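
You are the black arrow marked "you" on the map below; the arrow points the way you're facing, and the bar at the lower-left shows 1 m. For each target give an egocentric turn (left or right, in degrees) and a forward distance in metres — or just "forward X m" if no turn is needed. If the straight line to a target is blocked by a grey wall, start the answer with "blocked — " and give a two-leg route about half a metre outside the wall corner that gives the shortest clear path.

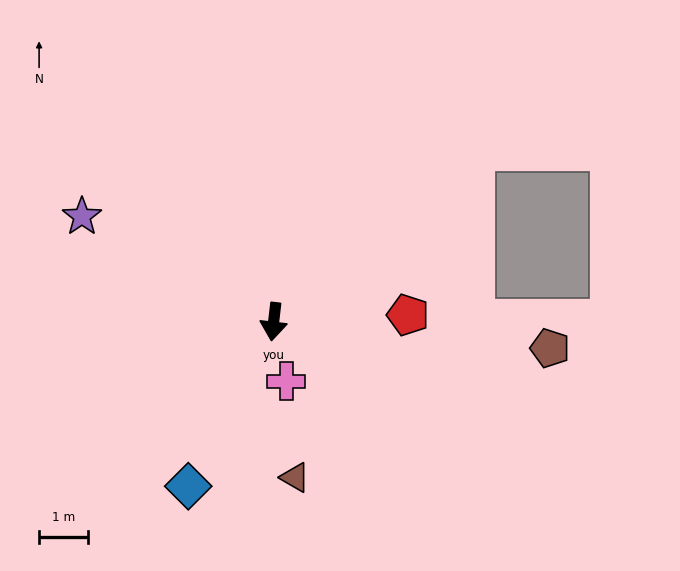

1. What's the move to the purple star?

turn right 112°, forward 4.4 m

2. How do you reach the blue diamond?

turn right 21°, forward 3.8 m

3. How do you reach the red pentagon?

turn left 100°, forward 2.7 m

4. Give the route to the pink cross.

turn left 19°, forward 1.2 m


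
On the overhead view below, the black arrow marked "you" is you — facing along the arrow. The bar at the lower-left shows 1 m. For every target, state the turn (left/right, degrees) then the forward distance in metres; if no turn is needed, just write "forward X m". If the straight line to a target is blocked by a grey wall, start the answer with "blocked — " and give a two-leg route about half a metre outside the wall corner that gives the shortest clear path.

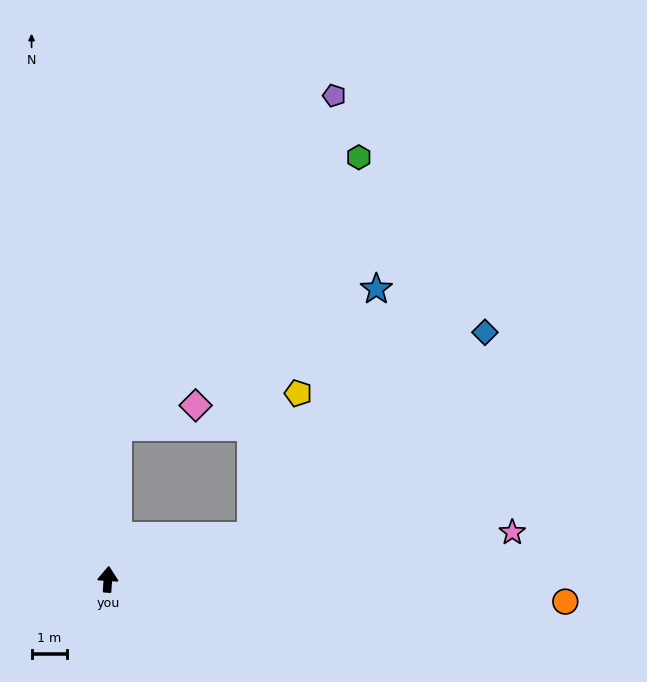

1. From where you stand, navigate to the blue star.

blocked — turn right 70°, forward 4.2 m, then turn left 47°, forward 7.8 m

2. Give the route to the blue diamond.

blocked — turn right 70°, forward 4.2 m, then turn left 25°, forward 8.7 m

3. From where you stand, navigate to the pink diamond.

blocked — forward 4.3 m, then turn right 72°, forward 2.3 m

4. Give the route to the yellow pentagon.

blocked — turn right 70°, forward 4.2 m, then turn left 56°, forward 4.2 m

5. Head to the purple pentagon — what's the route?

blocked — forward 4.3 m, then turn right 30°, forward 11.1 m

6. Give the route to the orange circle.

turn right 89°, forward 12.8 m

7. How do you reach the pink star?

turn right 80°, forward 11.4 m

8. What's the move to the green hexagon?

blocked — forward 4.3 m, then turn right 38°, forward 10.1 m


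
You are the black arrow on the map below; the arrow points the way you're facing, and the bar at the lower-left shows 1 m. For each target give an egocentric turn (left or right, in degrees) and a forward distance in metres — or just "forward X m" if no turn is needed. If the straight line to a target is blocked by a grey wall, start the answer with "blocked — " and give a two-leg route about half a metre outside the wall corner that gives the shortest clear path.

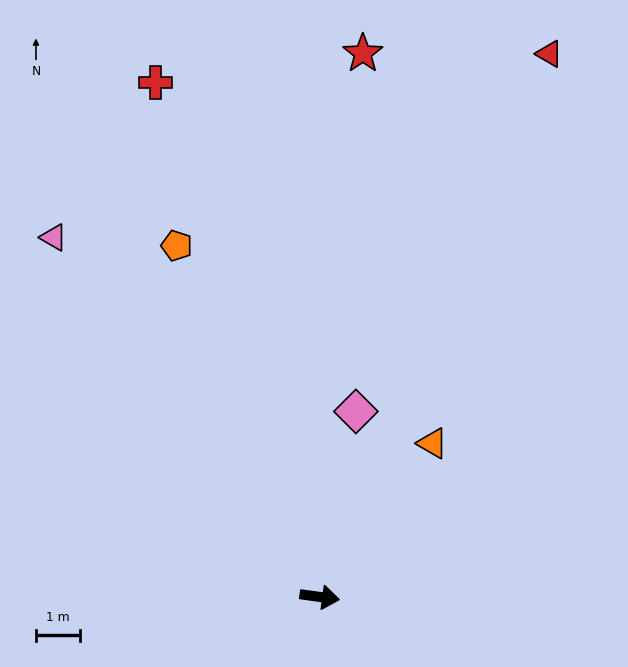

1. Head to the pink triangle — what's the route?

turn left 134°, forward 10.2 m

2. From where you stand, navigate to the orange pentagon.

turn left 120°, forward 8.7 m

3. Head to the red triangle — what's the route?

turn left 75°, forward 13.5 m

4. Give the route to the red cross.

turn left 116°, forward 12.4 m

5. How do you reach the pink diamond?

turn left 87°, forward 4.3 m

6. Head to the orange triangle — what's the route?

turn left 62°, forward 4.4 m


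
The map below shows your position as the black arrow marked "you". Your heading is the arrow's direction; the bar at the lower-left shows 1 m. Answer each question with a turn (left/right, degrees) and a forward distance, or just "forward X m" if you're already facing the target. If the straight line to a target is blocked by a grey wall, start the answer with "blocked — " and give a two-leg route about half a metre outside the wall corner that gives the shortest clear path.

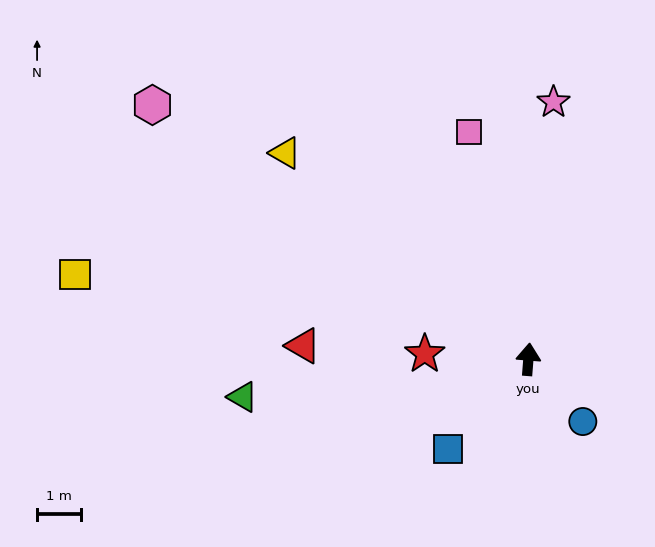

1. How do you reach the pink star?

forward 5.9 m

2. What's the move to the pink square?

turn left 19°, forward 5.3 m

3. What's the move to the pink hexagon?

turn left 60°, forward 10.3 m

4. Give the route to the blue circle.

turn right 134°, forward 1.9 m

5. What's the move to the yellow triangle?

turn left 54°, forward 7.3 m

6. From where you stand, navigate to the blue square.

turn left 142°, forward 2.7 m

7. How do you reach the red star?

turn left 92°, forward 2.4 m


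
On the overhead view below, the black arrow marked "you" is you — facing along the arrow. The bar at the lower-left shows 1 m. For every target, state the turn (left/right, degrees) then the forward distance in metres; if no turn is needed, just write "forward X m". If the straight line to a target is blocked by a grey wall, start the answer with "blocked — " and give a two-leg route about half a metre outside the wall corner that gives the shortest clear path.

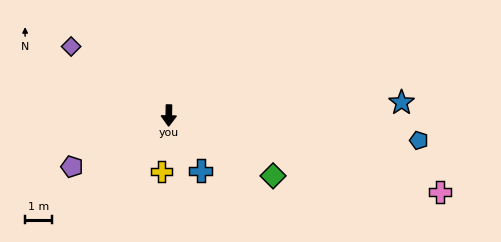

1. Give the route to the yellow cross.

turn right 7°, forward 2.1 m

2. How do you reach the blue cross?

turn left 31°, forward 2.3 m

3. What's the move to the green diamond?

turn left 61°, forward 4.4 m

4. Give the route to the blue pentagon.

turn left 85°, forward 9.3 m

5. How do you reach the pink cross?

turn left 75°, forward 10.4 m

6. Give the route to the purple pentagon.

turn right 61°, forward 4.0 m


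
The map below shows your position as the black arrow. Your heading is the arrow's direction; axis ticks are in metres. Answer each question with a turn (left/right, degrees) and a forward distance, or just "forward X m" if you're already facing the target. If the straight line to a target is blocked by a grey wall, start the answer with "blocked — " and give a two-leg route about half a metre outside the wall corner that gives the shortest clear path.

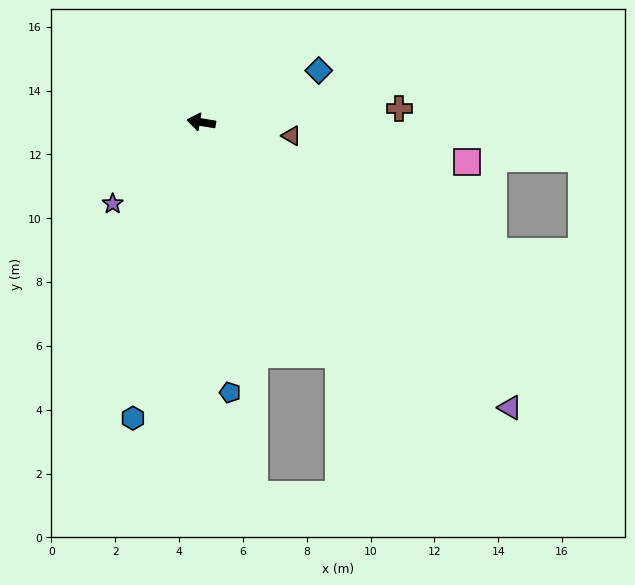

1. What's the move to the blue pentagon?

turn left 105°, forward 8.5 m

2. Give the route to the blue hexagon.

turn left 86°, forward 9.5 m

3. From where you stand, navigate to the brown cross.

turn right 167°, forward 6.2 m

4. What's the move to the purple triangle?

turn left 147°, forward 13.2 m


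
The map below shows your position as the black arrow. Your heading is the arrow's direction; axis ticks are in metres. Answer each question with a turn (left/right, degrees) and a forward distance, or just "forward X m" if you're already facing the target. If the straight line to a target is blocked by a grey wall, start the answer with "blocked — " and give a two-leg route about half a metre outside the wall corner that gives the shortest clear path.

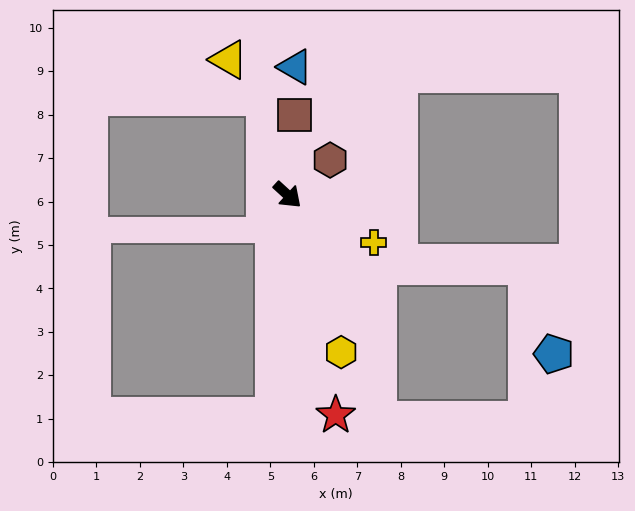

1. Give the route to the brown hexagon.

turn left 82°, forward 1.3 m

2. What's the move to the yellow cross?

turn left 14°, forward 2.3 m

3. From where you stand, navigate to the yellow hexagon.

turn right 29°, forward 3.8 m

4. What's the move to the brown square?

turn left 128°, forward 1.8 m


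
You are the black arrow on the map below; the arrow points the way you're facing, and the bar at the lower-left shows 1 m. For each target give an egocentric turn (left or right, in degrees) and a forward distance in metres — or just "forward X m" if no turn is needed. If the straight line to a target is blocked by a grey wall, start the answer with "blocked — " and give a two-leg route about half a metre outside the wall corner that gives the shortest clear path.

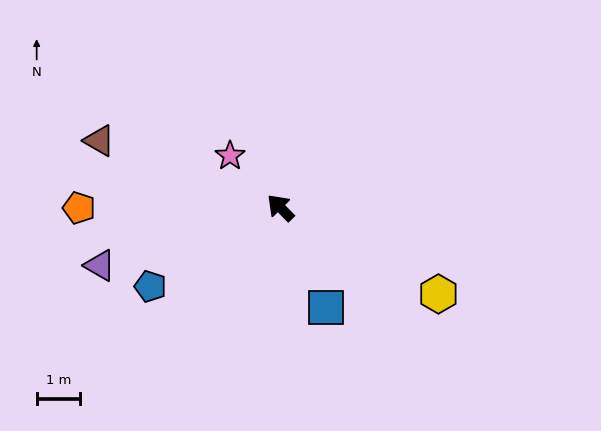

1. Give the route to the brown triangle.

turn left 25°, forward 4.4 m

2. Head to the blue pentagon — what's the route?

turn left 77°, forward 3.5 m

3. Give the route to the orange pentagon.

turn left 46°, forward 4.6 m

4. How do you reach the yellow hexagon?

turn right 163°, forward 4.1 m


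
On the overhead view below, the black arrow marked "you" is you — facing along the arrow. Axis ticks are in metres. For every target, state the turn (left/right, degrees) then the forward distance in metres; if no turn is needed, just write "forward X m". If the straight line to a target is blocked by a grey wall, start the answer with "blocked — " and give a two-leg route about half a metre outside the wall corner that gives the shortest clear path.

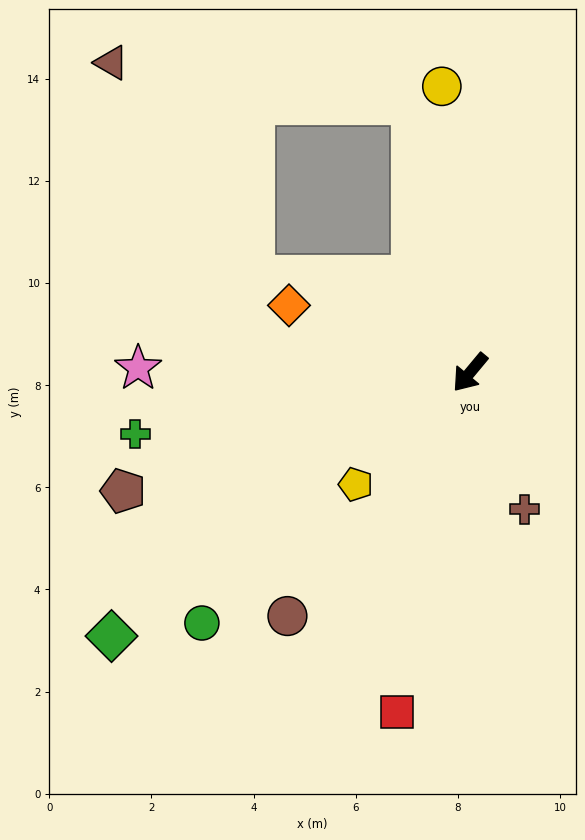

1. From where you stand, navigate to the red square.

turn left 28°, forward 6.8 m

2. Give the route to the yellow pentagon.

turn right 6°, forward 3.1 m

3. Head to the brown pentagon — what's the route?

turn right 31°, forward 7.2 m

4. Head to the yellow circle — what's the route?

turn right 135°, forward 5.6 m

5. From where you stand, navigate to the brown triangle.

blocked — turn right 128°, forward 5.4 m, then turn left 70°, forward 6.0 m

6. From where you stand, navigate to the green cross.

turn right 40°, forward 6.7 m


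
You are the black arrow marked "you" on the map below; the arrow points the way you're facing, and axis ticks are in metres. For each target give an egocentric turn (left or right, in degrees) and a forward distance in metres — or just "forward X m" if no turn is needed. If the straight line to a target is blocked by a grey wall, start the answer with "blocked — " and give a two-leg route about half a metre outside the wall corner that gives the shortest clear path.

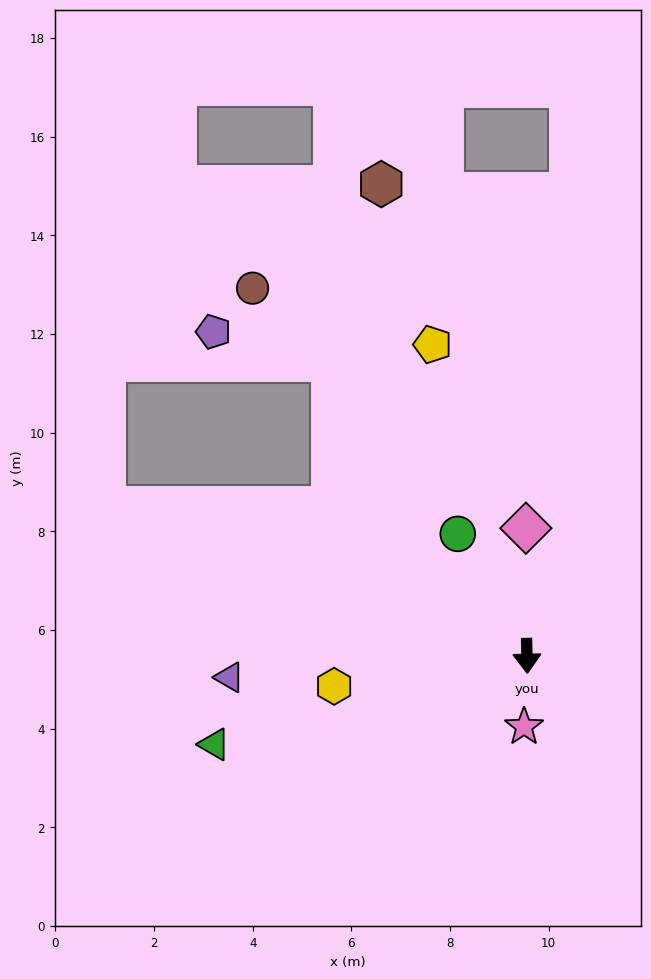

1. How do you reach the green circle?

turn right 152°, forward 2.8 m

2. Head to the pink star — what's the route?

turn right 4°, forward 1.4 m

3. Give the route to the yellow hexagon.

turn right 82°, forward 4.0 m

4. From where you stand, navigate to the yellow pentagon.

turn right 165°, forward 6.6 m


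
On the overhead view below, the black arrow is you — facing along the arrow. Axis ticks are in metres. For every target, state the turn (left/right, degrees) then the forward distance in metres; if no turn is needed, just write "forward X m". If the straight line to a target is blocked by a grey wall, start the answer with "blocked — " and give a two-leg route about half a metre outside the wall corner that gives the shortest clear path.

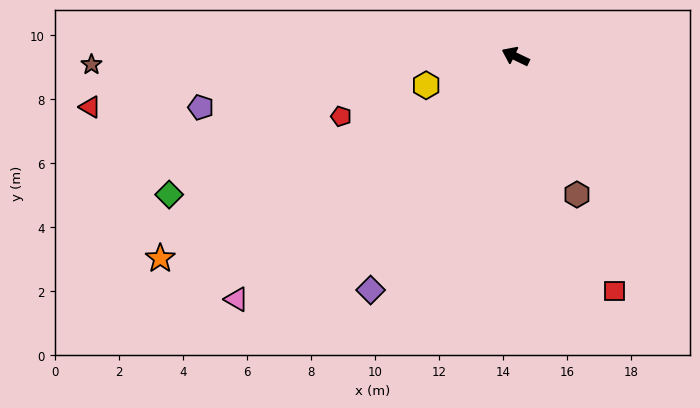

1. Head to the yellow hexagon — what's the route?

turn left 44°, forward 2.9 m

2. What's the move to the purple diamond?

turn left 84°, forward 8.6 m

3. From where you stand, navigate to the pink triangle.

turn left 67°, forward 11.6 m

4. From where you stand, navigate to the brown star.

turn left 27°, forward 13.3 m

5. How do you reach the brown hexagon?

turn left 140°, forward 4.7 m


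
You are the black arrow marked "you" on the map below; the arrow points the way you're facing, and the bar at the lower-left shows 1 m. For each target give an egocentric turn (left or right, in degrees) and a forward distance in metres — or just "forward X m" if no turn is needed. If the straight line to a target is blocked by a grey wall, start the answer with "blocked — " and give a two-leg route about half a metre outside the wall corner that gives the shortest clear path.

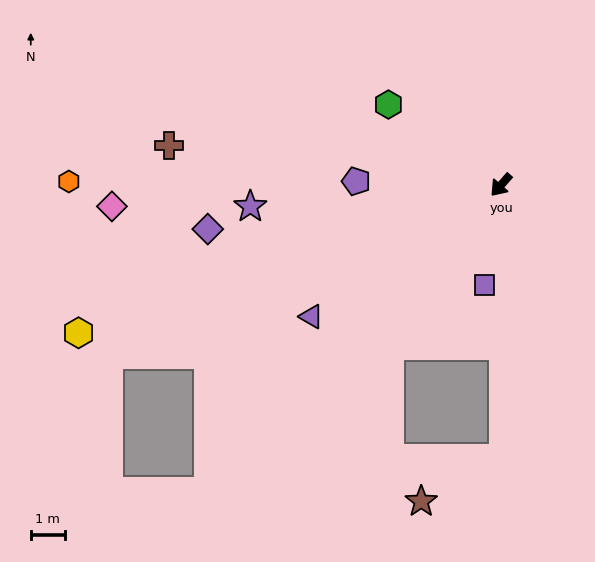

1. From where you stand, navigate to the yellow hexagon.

turn right 29°, forward 13.1 m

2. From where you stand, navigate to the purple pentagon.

turn right 50°, forward 4.3 m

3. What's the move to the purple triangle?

turn right 14°, forward 6.8 m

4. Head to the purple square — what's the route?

turn left 32°, forward 3.0 m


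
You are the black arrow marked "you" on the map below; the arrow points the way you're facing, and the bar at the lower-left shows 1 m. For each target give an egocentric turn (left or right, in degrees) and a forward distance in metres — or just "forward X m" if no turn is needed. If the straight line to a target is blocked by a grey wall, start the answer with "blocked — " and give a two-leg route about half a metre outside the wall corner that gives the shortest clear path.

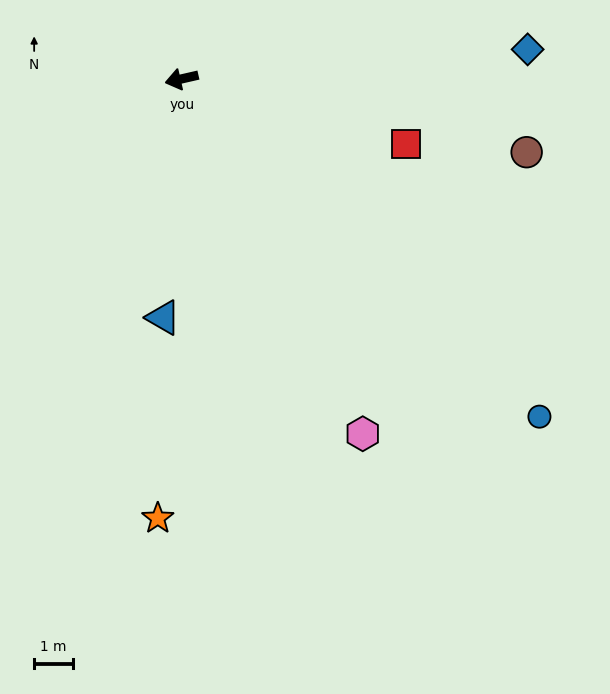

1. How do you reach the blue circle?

turn left 124°, forward 12.7 m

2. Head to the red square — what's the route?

turn left 151°, forward 6.0 m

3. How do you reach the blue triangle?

turn left 73°, forward 6.2 m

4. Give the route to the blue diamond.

turn left 172°, forward 9.0 m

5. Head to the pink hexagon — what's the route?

turn left 104°, forward 10.3 m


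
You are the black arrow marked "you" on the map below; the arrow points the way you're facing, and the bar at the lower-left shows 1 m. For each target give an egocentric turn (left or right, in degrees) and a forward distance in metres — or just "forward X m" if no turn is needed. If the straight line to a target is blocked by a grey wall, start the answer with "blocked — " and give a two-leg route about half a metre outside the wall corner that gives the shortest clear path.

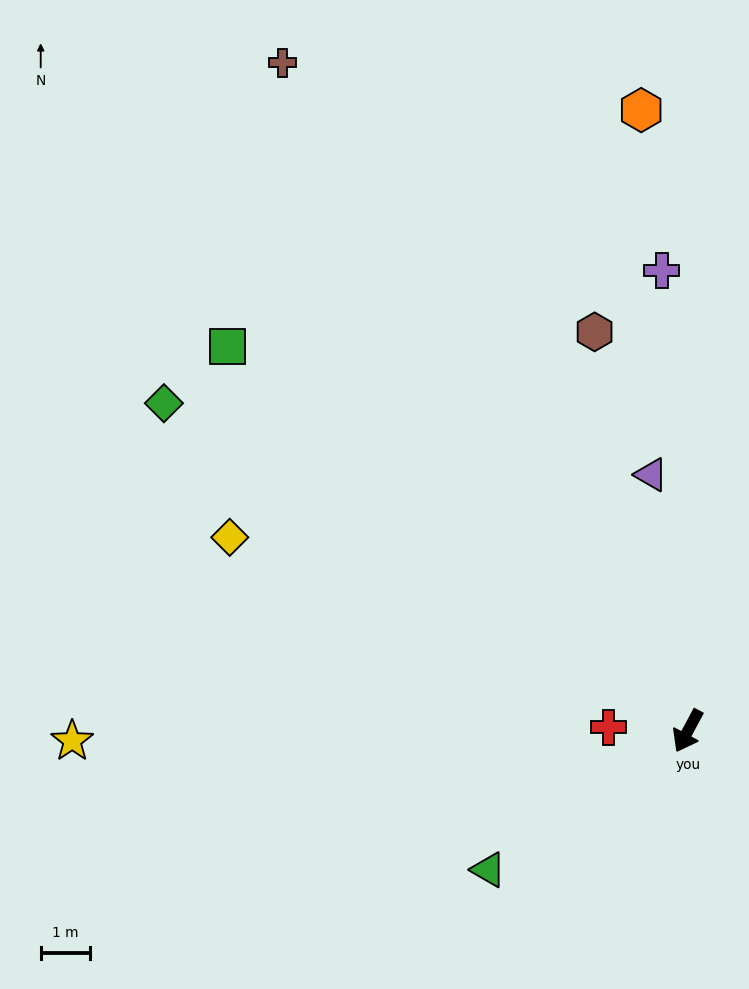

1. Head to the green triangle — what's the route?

turn right 27°, forward 4.9 m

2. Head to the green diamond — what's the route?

turn right 94°, forward 12.5 m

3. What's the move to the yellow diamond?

turn right 85°, forward 10.1 m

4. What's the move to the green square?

turn right 102°, forward 12.1 m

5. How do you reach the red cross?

turn right 64°, forward 1.6 m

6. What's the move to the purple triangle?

turn right 144°, forward 5.2 m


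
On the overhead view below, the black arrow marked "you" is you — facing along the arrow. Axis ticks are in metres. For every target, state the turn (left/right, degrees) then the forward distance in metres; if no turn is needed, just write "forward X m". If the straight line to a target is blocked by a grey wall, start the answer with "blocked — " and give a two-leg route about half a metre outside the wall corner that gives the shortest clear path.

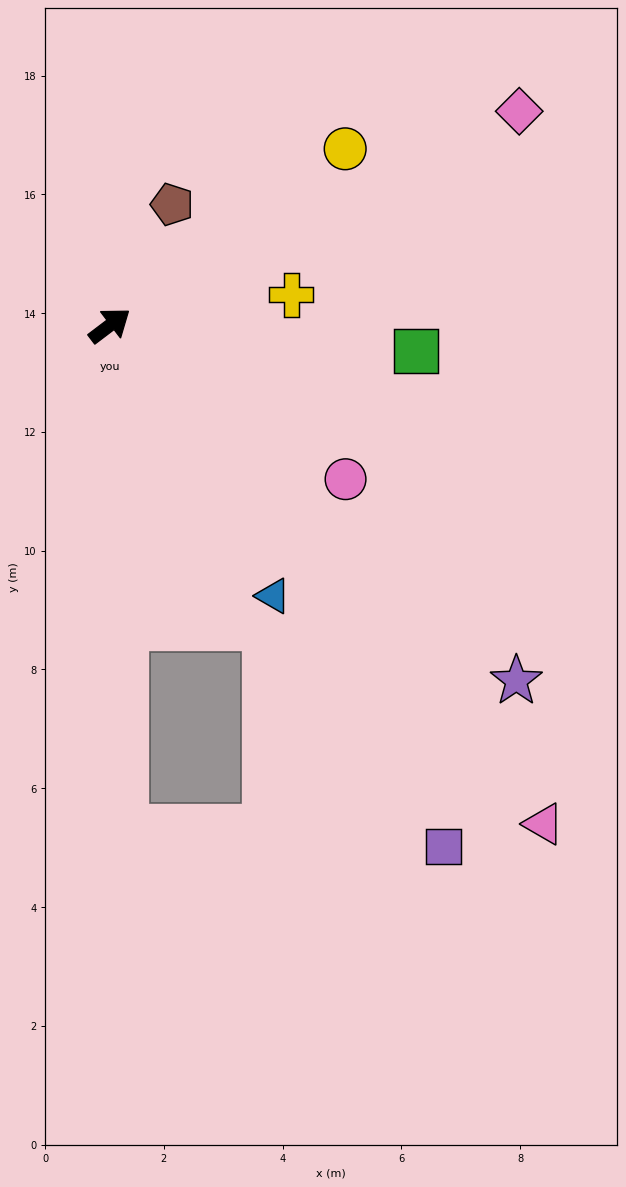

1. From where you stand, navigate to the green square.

turn right 42°, forward 5.2 m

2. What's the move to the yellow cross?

turn right 28°, forward 3.1 m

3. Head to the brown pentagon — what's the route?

turn left 26°, forward 2.3 m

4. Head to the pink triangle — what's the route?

turn right 86°, forward 11.1 m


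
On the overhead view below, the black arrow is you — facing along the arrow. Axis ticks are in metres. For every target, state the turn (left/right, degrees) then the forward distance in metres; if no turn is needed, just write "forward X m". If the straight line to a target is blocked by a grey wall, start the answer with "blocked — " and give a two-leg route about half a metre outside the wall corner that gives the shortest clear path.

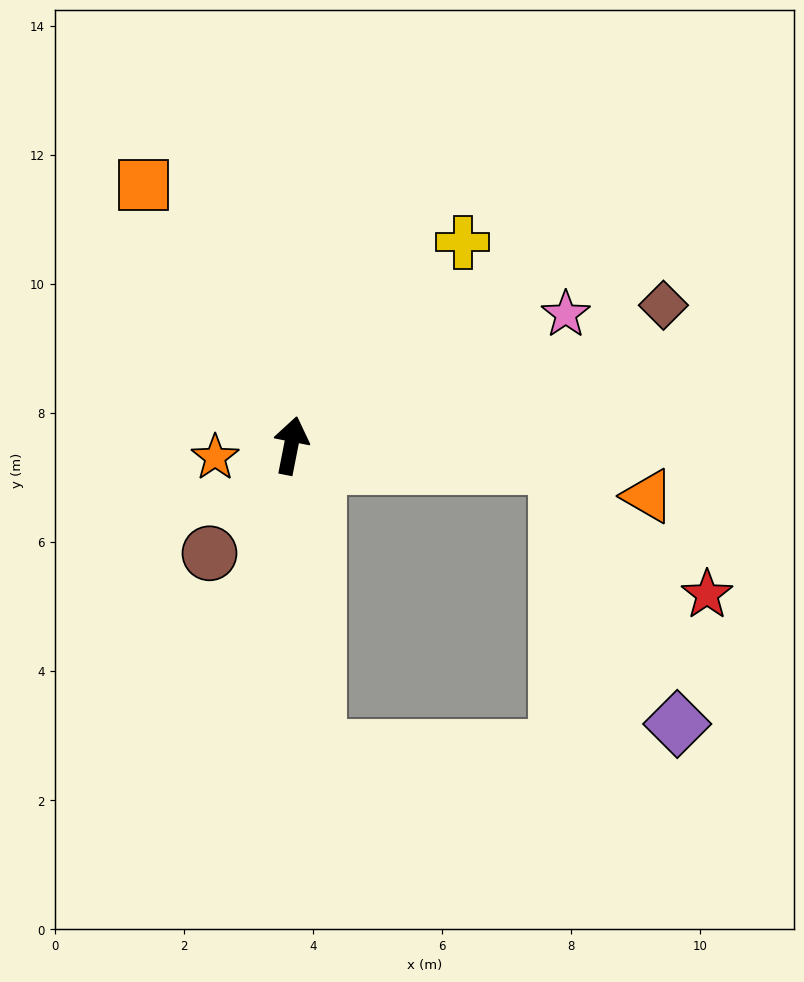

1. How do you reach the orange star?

turn left 110°, forward 1.2 m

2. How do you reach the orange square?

turn left 41°, forward 4.6 m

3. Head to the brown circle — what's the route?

turn left 154°, forward 2.1 m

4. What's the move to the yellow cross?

turn right 29°, forward 4.1 m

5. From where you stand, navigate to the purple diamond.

blocked — turn right 83°, forward 4.1 m, then turn right 61°, forward 4.4 m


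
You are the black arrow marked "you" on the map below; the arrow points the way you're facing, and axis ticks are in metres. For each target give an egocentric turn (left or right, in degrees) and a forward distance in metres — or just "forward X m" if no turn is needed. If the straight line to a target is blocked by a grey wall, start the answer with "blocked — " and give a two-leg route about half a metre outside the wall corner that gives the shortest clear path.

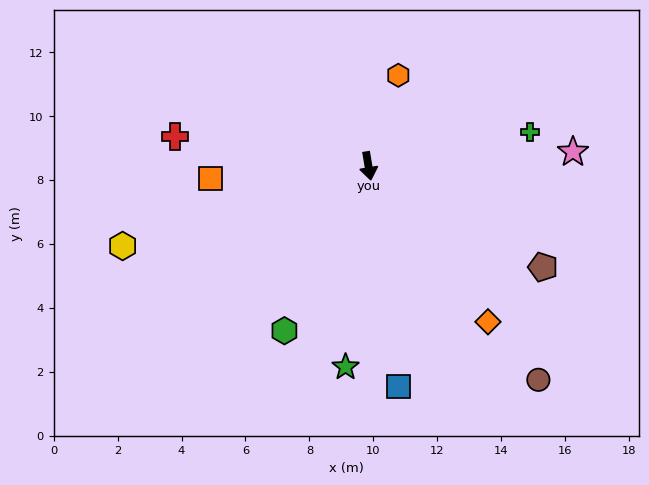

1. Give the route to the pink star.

turn left 84°, forward 6.4 m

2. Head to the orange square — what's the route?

turn right 95°, forward 4.9 m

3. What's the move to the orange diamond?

turn left 28°, forward 6.1 m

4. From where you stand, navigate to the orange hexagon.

turn left 152°, forward 3.0 m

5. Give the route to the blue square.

forward 7.0 m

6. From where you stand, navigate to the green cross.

turn left 92°, forward 5.2 m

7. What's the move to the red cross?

turn right 108°, forward 6.1 m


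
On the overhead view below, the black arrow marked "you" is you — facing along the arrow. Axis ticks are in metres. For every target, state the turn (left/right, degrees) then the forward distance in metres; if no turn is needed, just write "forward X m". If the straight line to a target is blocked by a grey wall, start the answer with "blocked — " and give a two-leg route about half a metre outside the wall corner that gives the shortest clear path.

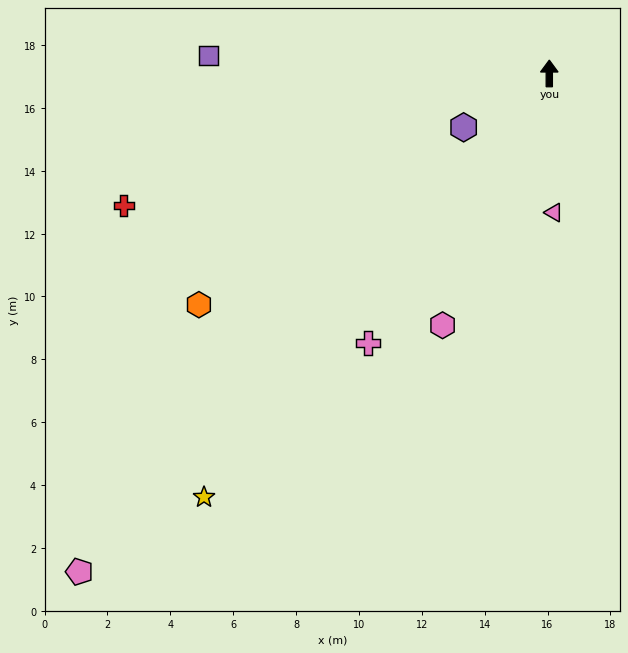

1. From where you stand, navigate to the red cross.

turn left 107°, forward 14.2 m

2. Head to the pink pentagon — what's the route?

turn left 137°, forward 21.8 m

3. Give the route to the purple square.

turn left 87°, forward 10.9 m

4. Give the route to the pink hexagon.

turn left 157°, forward 8.7 m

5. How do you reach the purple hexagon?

turn left 122°, forward 3.2 m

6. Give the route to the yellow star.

turn left 141°, forward 17.4 m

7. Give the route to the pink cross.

turn left 146°, forward 10.3 m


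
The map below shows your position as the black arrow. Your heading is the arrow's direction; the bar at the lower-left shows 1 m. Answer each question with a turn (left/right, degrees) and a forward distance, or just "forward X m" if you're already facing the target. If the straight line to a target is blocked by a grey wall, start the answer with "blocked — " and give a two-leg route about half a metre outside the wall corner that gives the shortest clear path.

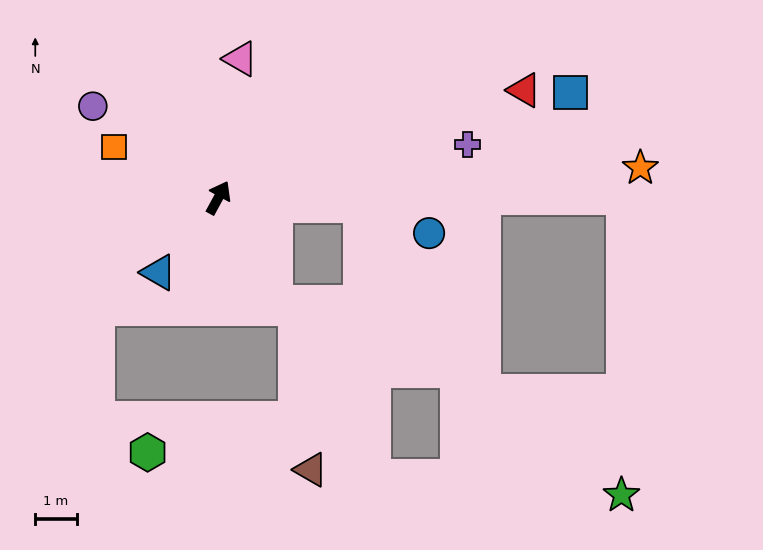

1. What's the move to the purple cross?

turn right 49°, forward 6.1 m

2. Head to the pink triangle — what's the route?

turn left 20°, forward 3.4 m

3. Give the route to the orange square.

turn left 93°, forward 2.8 m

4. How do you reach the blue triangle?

turn left 170°, forward 2.3 m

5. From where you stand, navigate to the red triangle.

turn right 42°, forward 7.8 m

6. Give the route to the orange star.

turn right 57°, forward 10.2 m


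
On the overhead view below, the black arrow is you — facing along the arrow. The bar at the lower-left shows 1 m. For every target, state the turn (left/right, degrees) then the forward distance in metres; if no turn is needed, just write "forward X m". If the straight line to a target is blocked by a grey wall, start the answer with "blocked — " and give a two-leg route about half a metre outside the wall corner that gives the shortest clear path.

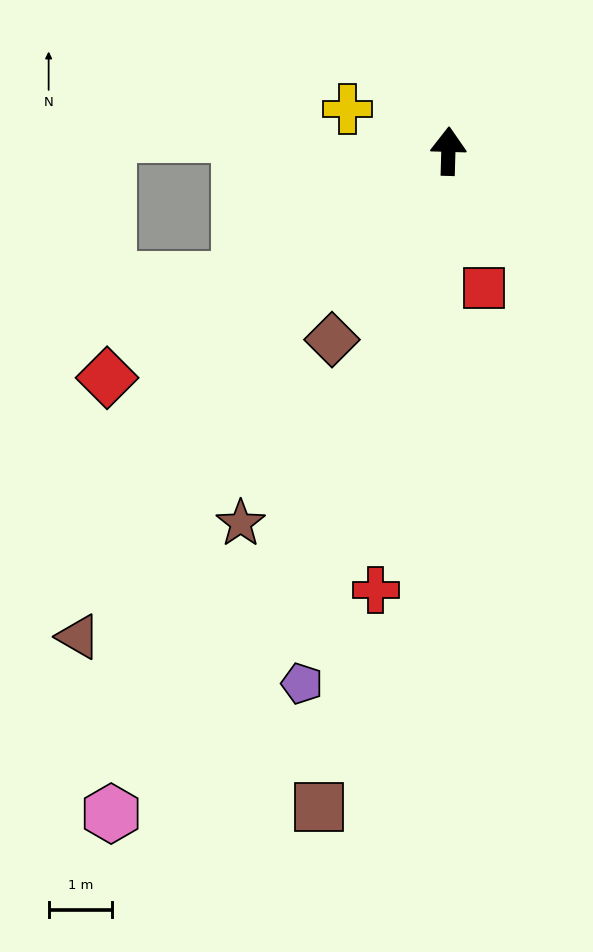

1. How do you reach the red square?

turn right 164°, forward 2.2 m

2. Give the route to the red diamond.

turn left 125°, forward 6.4 m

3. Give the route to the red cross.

turn left 172°, forward 7.0 m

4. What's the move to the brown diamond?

turn left 150°, forward 3.5 m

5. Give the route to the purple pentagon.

turn left 166°, forward 8.7 m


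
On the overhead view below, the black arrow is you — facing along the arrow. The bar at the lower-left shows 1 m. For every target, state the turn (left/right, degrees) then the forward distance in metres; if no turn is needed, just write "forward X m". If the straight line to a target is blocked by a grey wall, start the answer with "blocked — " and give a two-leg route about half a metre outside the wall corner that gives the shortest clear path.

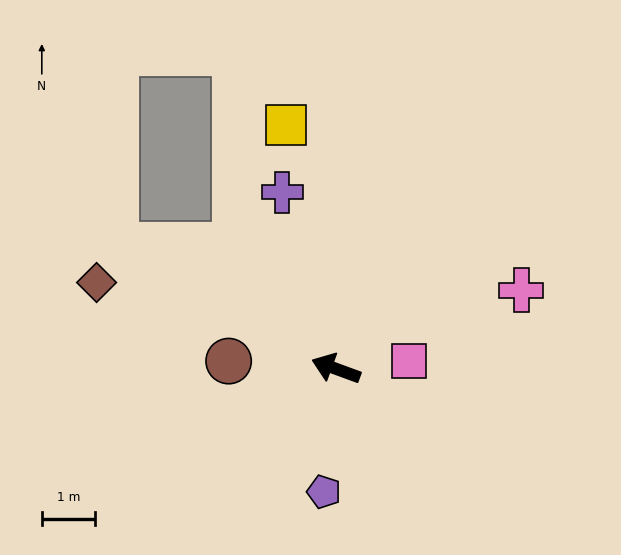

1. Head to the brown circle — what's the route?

turn left 16°, forward 2.0 m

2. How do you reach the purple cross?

turn right 53°, forward 3.4 m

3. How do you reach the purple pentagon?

turn left 105°, forward 2.3 m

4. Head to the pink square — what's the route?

turn right 154°, forward 1.4 m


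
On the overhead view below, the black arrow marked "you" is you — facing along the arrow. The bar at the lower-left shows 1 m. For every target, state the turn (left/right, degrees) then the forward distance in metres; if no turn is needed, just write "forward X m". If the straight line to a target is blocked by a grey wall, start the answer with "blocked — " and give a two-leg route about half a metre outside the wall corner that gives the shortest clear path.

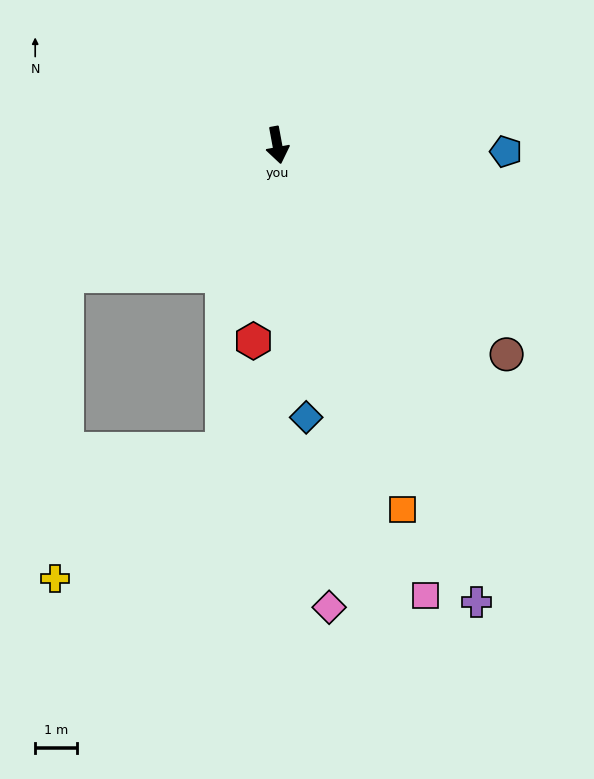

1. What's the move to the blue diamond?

turn right 4°, forward 6.5 m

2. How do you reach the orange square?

turn left 9°, forward 9.2 m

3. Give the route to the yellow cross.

blocked — turn right 69°, forward 5.9 m, then turn left 56°, forward 7.3 m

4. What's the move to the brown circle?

turn left 37°, forward 7.4 m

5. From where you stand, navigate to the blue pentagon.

turn left 78°, forward 5.5 m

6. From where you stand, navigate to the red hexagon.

turn right 17°, forward 4.7 m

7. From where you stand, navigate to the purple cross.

turn left 13°, forward 11.9 m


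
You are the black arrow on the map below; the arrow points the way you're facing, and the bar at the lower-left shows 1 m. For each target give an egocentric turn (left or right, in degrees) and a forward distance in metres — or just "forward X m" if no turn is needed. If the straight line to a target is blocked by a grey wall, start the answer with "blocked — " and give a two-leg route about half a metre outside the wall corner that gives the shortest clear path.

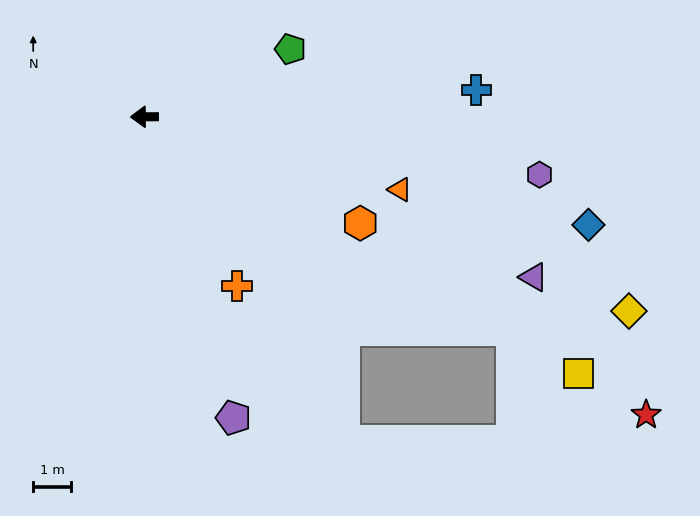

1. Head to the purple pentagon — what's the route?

turn left 106°, forward 8.2 m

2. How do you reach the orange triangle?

turn left 164°, forward 7.0 m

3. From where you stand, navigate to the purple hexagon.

turn left 171°, forward 10.5 m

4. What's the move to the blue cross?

turn right 176°, forward 8.7 m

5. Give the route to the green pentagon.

turn right 155°, forward 4.2 m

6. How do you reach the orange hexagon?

turn left 153°, forward 6.3 m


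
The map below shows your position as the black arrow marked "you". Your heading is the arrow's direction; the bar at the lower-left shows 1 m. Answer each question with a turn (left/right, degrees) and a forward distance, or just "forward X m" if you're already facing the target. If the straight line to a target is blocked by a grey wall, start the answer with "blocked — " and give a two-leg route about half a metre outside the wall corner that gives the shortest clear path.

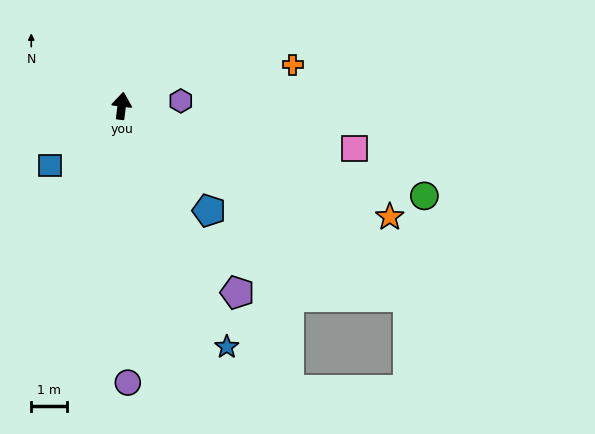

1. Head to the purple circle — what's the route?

turn right 172°, forward 7.8 m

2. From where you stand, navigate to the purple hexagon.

turn right 78°, forward 1.7 m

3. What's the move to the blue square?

turn left 137°, forward 2.6 m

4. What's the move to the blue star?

turn right 149°, forward 7.4 m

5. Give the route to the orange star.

turn right 105°, forward 8.2 m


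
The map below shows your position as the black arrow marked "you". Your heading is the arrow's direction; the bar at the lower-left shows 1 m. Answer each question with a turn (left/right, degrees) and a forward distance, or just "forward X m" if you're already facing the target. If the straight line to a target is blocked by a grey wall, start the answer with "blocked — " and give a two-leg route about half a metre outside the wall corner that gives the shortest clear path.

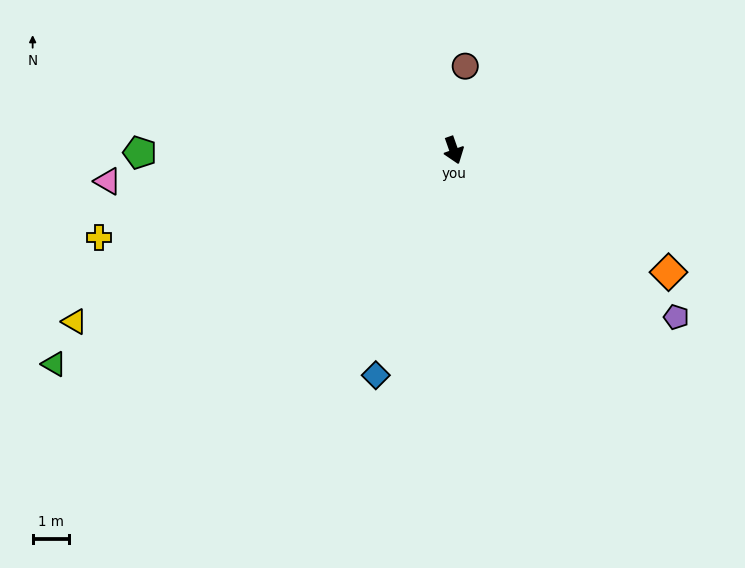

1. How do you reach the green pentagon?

turn right 109°, forward 8.6 m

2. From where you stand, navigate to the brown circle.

turn left 153°, forward 2.3 m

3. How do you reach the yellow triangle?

turn right 85°, forward 11.4 m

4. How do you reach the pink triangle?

turn right 104°, forward 9.6 m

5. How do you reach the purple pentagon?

turn left 34°, forward 7.6 m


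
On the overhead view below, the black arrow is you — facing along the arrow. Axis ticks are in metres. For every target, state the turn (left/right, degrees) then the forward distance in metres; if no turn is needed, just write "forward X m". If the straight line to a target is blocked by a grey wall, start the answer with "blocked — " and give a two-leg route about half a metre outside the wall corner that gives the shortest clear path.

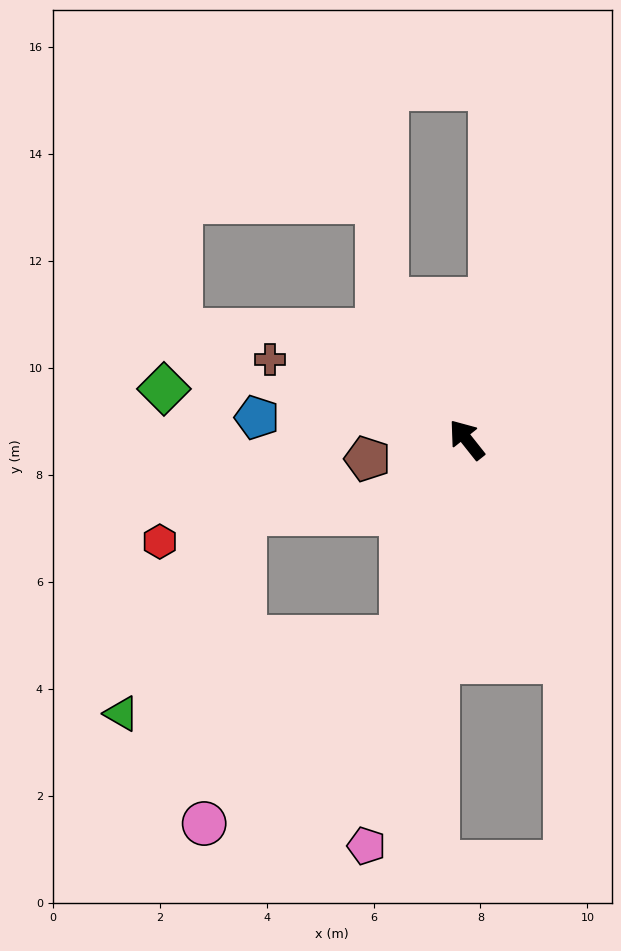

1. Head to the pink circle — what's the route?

blocked — turn left 124°, forward 3.9 m, then turn right 29°, forward 5.1 m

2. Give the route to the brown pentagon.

turn left 63°, forward 1.9 m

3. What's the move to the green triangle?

blocked — turn left 124°, forward 3.9 m, then turn right 57°, forward 5.4 m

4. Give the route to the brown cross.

turn left 29°, forward 4.0 m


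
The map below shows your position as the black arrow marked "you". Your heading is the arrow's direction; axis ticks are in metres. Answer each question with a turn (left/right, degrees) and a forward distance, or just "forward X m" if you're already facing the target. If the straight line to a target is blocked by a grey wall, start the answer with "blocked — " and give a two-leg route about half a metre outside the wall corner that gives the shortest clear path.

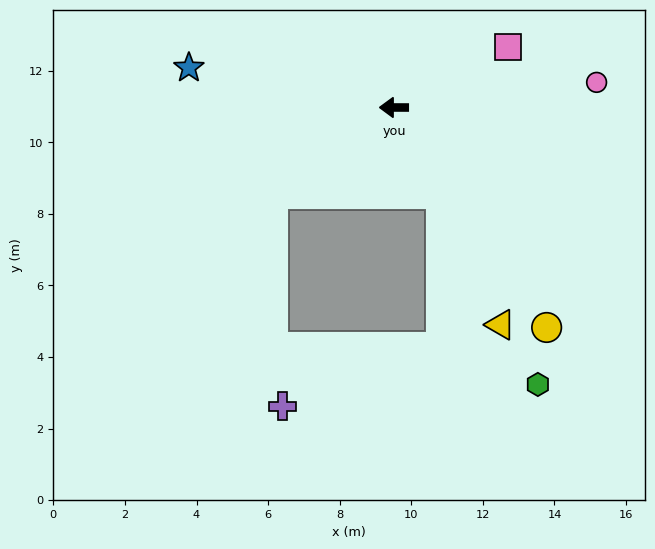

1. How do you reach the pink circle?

turn right 173°, forward 5.7 m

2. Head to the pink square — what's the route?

turn right 152°, forward 3.6 m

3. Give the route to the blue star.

turn right 11°, forward 5.8 m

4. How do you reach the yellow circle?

turn left 125°, forward 7.5 m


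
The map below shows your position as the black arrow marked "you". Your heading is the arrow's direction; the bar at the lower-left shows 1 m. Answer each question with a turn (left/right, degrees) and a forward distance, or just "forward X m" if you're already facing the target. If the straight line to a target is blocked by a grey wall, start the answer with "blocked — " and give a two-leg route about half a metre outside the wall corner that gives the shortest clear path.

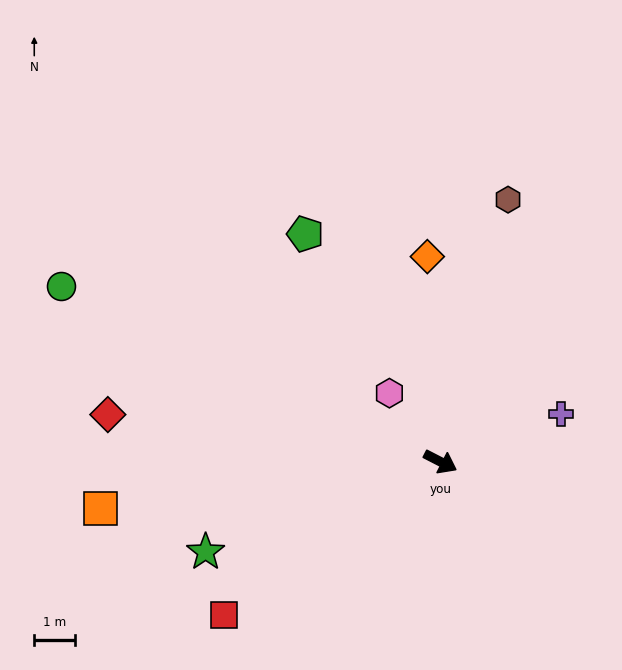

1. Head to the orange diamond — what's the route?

turn left 121°, forward 5.0 m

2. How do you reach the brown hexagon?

turn left 103°, forward 6.6 m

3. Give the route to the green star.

turn right 132°, forward 6.1 m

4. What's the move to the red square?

turn right 117°, forward 6.4 m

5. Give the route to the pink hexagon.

turn left 154°, forward 2.1 m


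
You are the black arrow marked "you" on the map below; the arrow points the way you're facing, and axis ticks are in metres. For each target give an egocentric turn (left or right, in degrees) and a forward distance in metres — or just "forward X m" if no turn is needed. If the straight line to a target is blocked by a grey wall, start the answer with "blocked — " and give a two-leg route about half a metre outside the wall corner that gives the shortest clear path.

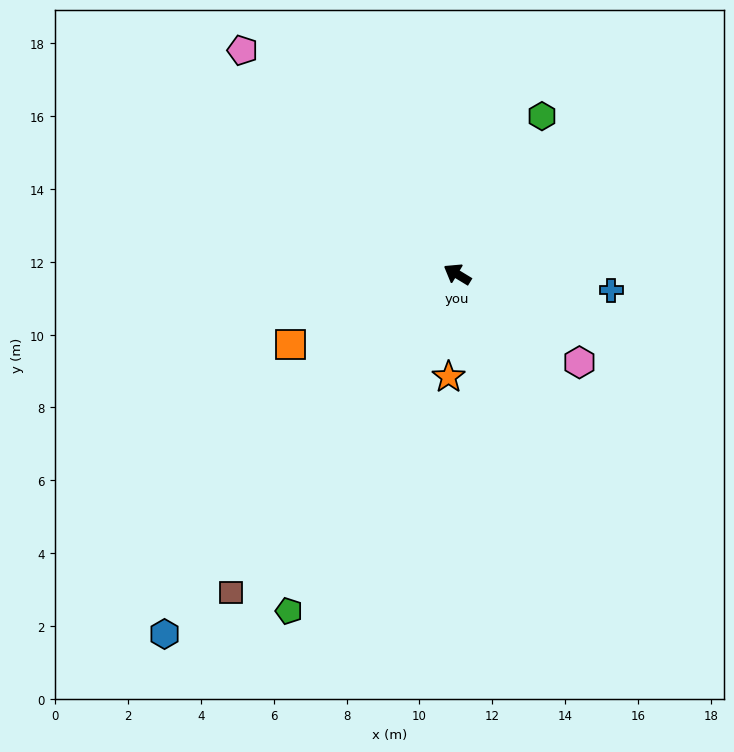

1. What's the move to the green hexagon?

turn right 87°, forward 4.9 m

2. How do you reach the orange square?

turn left 54°, forward 5.0 m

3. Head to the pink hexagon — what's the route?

turn left 175°, forward 4.1 m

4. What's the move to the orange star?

turn left 116°, forward 2.8 m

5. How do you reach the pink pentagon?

turn right 15°, forward 8.5 m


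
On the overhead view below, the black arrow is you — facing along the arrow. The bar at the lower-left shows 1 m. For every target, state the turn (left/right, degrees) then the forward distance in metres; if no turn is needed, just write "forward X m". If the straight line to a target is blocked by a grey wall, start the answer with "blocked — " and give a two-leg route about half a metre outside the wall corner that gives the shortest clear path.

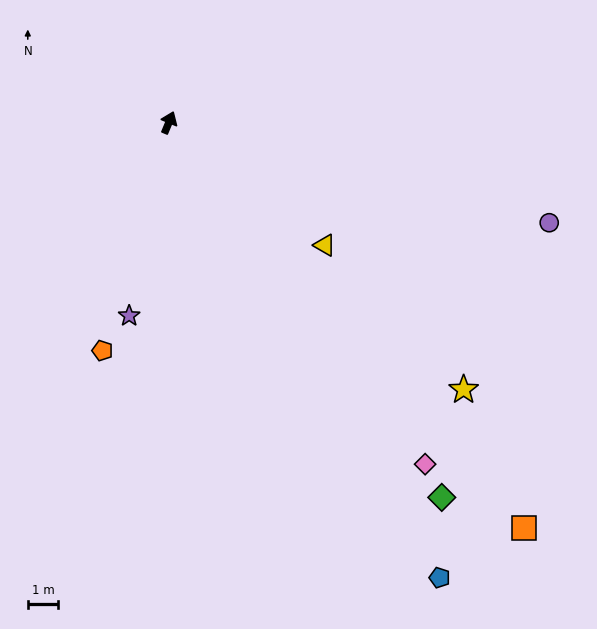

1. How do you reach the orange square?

turn right 116°, forward 17.6 m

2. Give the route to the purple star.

turn right 169°, forward 6.4 m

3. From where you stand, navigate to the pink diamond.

turn right 121°, forward 13.9 m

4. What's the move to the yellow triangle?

turn right 106°, forward 6.5 m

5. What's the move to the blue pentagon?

turn right 127°, forward 17.3 m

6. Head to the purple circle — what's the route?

turn right 82°, forward 12.8 m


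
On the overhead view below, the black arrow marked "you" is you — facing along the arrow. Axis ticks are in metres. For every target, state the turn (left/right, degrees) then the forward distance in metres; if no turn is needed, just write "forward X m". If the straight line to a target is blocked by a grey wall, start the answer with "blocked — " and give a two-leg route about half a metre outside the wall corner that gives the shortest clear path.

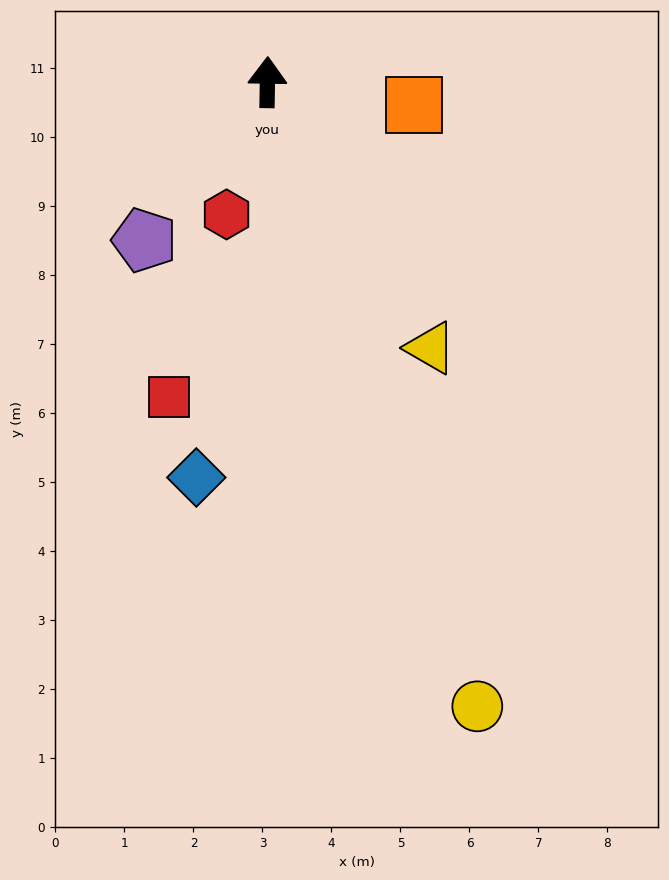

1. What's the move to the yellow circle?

turn right 160°, forward 9.5 m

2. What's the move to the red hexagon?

turn left 164°, forward 2.0 m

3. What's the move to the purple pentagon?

turn left 143°, forward 2.9 m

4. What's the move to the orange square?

turn right 98°, forward 2.1 m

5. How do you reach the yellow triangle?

turn right 148°, forward 4.5 m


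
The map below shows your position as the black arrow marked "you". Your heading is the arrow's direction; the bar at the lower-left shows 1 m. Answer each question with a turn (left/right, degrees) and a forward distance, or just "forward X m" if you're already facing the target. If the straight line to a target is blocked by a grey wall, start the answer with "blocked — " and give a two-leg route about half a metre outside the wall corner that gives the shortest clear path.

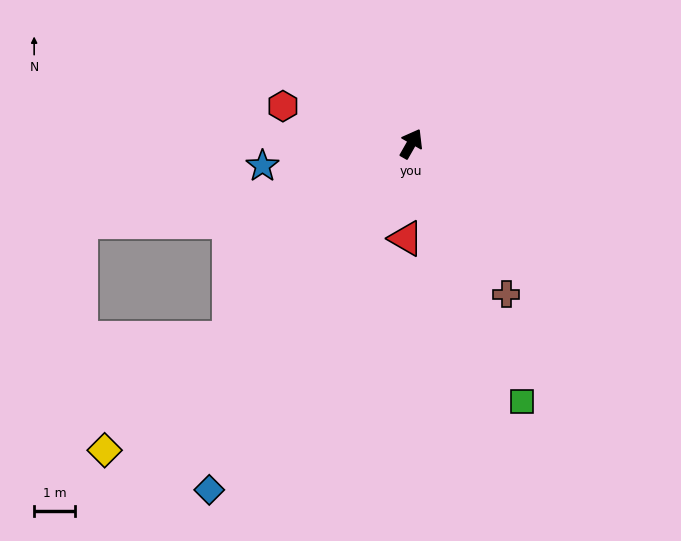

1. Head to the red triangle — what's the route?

turn right 154°, forward 2.3 m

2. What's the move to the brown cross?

turn right 118°, forward 4.4 m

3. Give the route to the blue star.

turn left 128°, forward 3.7 m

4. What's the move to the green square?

turn right 127°, forward 6.9 m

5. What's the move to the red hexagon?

turn left 103°, forward 3.3 m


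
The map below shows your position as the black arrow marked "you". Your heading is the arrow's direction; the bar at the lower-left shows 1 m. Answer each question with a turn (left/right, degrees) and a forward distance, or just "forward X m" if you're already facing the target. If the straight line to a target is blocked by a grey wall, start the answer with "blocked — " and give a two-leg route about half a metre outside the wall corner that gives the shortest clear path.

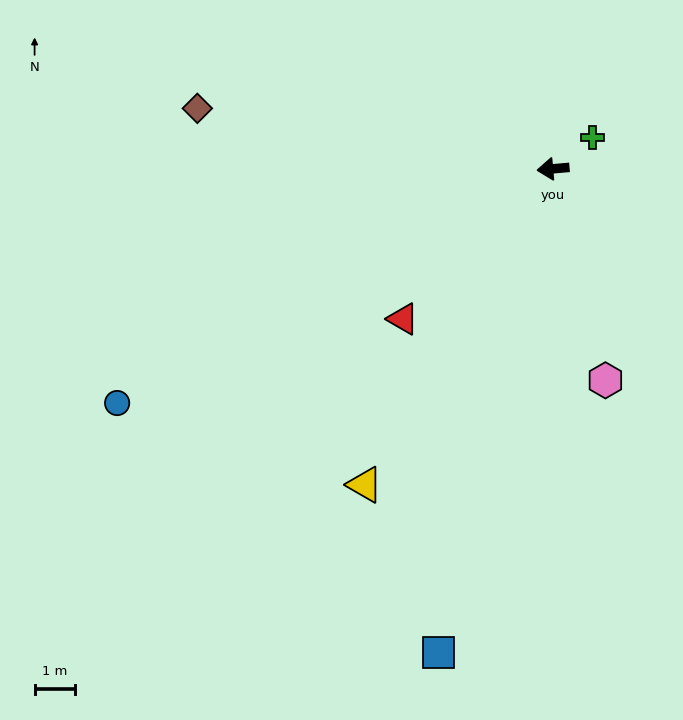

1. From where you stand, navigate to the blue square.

turn left 72°, forward 12.4 m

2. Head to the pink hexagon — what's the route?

turn left 99°, forward 5.4 m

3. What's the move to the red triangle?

turn left 40°, forward 5.3 m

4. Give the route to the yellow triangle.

turn left 54°, forward 9.1 m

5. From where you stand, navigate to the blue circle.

turn left 23°, forward 12.3 m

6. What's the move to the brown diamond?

turn right 15°, forward 9.0 m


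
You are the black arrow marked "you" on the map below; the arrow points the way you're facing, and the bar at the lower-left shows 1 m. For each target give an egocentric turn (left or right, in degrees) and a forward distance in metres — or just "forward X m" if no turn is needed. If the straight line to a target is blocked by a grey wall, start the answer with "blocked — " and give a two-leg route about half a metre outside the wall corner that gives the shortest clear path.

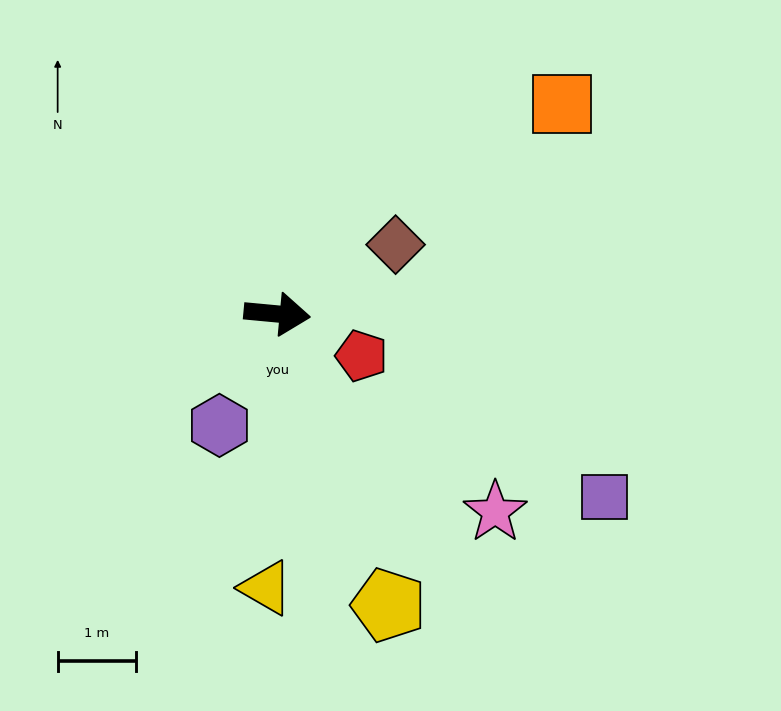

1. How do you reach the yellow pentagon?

turn right 64°, forward 4.0 m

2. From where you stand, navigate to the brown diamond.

turn left 36°, forward 1.7 m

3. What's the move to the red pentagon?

turn right 21°, forward 1.2 m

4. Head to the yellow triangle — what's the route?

turn right 87°, forward 3.5 m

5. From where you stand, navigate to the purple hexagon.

turn right 112°, forward 1.6 m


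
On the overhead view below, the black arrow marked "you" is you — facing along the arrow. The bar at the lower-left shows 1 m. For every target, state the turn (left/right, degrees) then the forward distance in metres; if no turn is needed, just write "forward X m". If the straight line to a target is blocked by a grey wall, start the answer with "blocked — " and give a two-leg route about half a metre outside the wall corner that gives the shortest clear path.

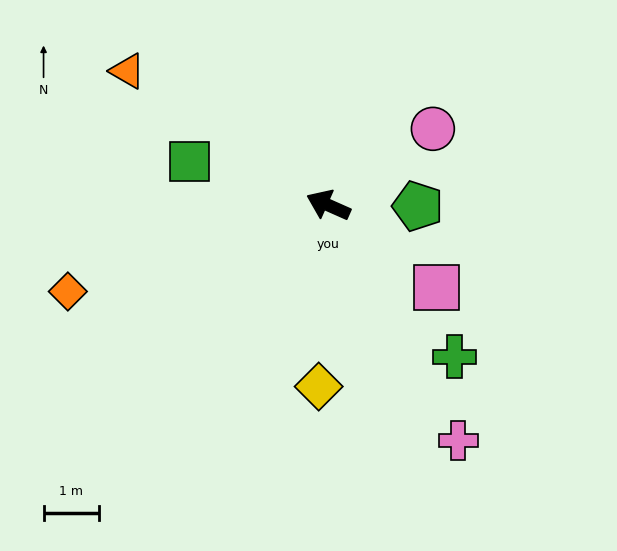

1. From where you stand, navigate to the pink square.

turn left 167°, forward 2.4 m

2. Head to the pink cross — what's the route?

turn left 143°, forward 4.8 m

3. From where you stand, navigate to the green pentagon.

turn right 157°, forward 1.6 m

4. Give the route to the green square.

turn left 7°, forward 2.6 m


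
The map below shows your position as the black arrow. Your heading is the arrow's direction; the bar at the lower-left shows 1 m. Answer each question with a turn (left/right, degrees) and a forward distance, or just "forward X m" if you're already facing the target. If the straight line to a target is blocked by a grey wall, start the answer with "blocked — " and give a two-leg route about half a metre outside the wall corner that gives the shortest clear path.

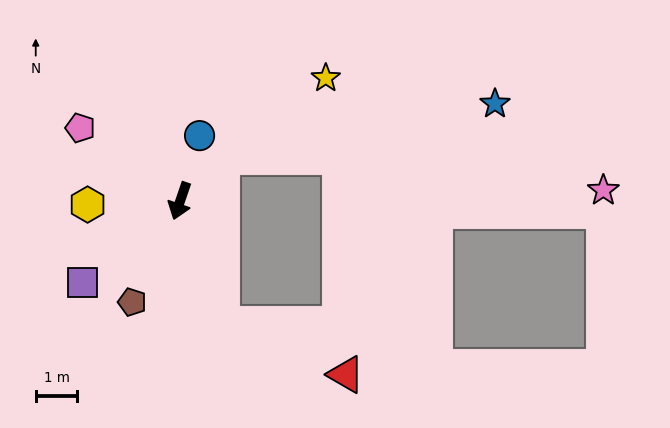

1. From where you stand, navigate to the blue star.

blocked — turn left 155°, forward 1.5 m, then turn right 35°, forward 6.7 m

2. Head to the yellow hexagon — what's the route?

turn right 69°, forward 2.2 m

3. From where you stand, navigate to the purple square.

turn right 31°, forward 3.1 m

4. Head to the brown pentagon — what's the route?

turn right 6°, forward 2.7 m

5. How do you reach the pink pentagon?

turn right 107°, forward 3.0 m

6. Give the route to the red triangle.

blocked — turn left 38°, forward 3.1 m, then turn left 48°, forward 3.2 m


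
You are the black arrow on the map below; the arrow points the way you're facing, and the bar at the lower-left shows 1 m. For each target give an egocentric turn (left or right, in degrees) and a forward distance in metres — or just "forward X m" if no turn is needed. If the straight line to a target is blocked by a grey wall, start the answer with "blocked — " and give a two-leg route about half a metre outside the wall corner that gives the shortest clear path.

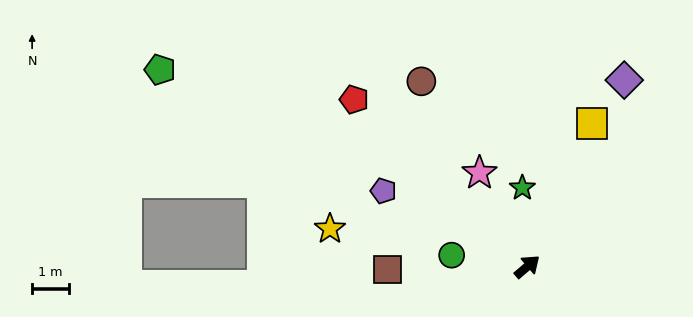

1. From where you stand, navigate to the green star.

turn left 53°, forward 2.2 m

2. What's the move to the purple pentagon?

turn left 112°, forward 4.5 m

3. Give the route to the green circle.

turn left 131°, forward 2.1 m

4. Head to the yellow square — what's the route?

turn left 25°, forward 4.3 m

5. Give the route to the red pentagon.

turn left 95°, forward 6.6 m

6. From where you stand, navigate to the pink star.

turn left 76°, forward 2.9 m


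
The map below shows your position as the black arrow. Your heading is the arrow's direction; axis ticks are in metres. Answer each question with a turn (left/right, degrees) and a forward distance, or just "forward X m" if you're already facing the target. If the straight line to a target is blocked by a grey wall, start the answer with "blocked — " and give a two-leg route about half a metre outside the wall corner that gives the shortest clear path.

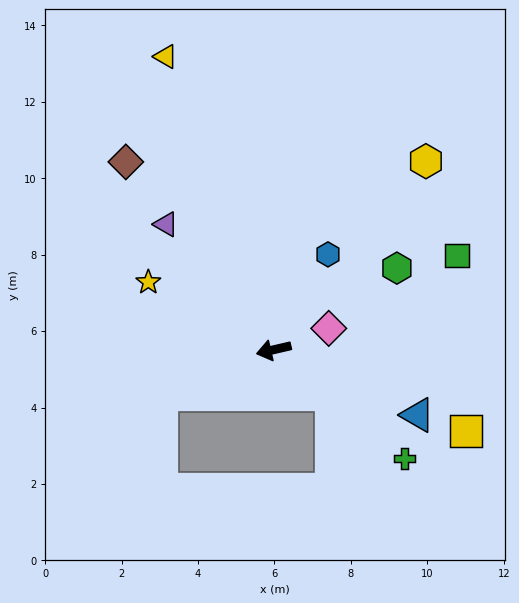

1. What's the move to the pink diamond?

turn right 172°, forward 1.5 m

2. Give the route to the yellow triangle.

turn right 83°, forward 8.2 m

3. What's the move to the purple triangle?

turn right 62°, forward 4.3 m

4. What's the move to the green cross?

turn left 127°, forward 4.4 m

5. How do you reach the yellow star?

turn right 41°, forward 3.7 m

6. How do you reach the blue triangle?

turn left 143°, forward 4.1 m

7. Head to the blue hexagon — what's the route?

turn right 133°, forward 2.9 m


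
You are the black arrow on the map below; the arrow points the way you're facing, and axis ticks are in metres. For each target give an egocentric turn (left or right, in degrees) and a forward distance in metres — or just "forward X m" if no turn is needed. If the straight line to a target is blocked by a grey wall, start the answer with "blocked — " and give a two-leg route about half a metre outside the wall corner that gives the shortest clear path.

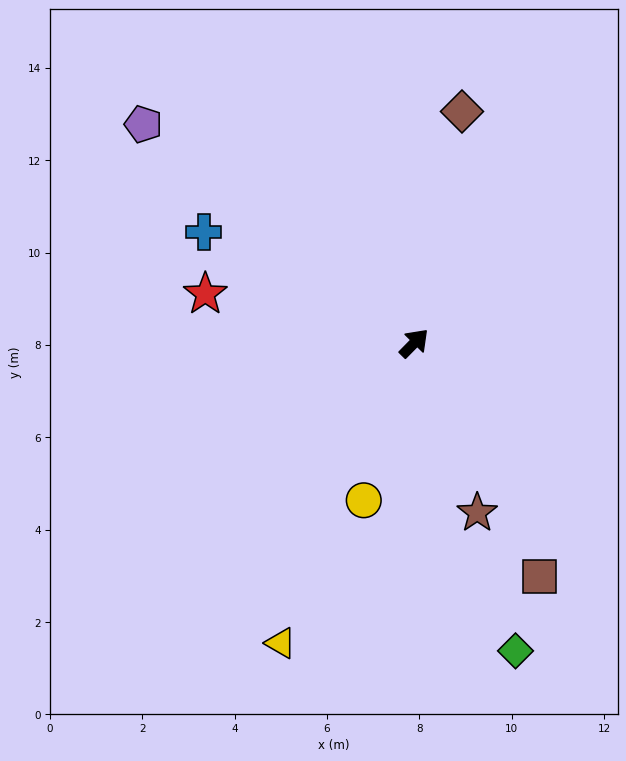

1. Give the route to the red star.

turn left 121°, forward 4.6 m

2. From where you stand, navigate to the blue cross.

turn left 107°, forward 5.2 m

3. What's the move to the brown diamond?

turn left 33°, forward 5.1 m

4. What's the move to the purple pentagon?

turn left 96°, forward 7.5 m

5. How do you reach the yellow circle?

turn right 153°, forward 3.6 m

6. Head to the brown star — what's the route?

turn right 115°, forward 3.9 m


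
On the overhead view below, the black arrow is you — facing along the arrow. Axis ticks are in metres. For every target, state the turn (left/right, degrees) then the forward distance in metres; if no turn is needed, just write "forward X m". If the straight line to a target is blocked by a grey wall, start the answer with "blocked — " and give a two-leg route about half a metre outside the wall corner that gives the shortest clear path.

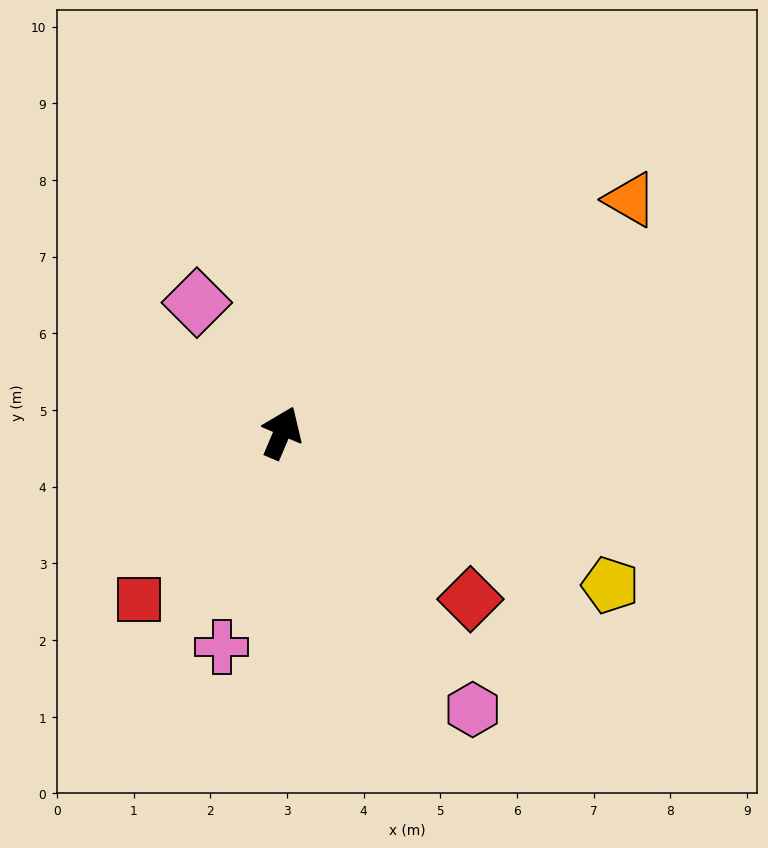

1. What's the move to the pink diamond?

turn left 56°, forward 2.0 m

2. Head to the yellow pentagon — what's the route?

turn right 92°, forward 4.7 m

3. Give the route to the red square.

turn left 163°, forward 2.9 m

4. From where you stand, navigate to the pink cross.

turn right 173°, forward 2.9 m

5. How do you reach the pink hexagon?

turn right 122°, forward 4.4 m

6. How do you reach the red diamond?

turn right 108°, forward 3.3 m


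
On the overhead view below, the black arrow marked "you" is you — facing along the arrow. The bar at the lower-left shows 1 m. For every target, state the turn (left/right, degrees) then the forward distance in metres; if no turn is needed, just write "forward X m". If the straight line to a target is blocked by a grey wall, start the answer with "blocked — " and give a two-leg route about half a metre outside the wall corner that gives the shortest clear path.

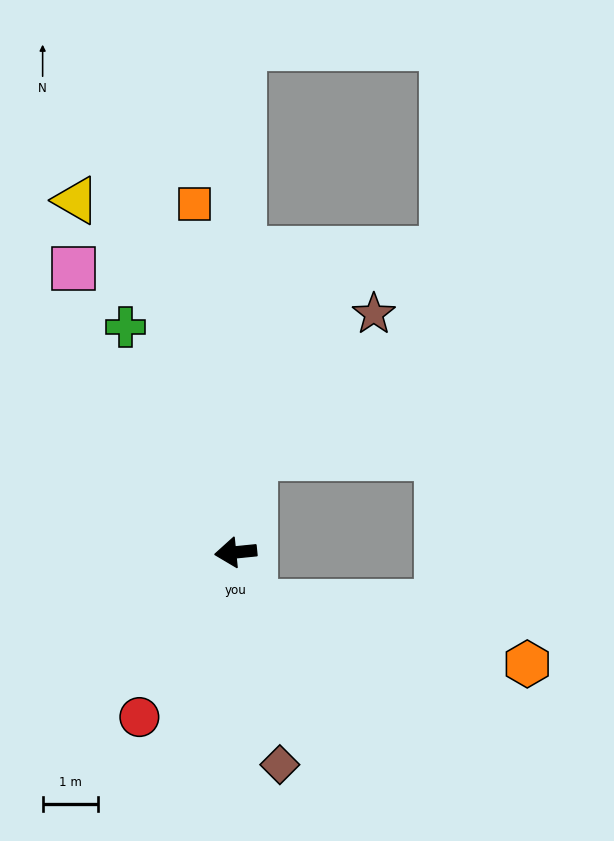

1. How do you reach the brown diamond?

turn left 96°, forward 3.9 m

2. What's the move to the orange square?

turn right 89°, forward 6.4 m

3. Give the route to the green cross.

turn right 70°, forward 4.5 m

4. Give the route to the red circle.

turn left 54°, forward 3.5 m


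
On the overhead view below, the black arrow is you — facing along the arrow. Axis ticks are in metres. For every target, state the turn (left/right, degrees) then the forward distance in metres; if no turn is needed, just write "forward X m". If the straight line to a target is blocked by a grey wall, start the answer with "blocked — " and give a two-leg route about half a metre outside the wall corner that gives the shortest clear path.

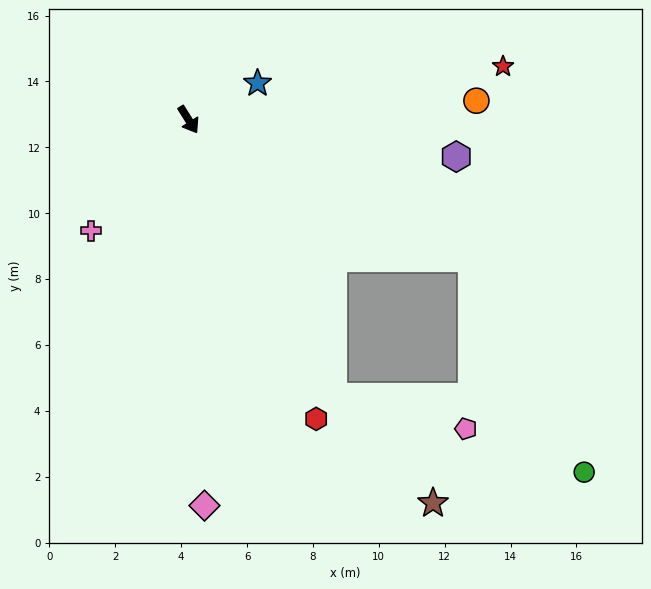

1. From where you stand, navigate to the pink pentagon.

blocked — turn right 4°, forward 9.5 m, then turn left 48°, forward 4.1 m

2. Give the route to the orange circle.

turn left 62°, forward 8.8 m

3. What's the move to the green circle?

blocked — turn left 32°, forward 9.6 m, then turn right 36°, forward 7.4 m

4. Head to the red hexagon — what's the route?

turn right 9°, forward 9.9 m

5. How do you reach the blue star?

turn left 86°, forward 2.4 m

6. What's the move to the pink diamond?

turn right 30°, forward 11.7 m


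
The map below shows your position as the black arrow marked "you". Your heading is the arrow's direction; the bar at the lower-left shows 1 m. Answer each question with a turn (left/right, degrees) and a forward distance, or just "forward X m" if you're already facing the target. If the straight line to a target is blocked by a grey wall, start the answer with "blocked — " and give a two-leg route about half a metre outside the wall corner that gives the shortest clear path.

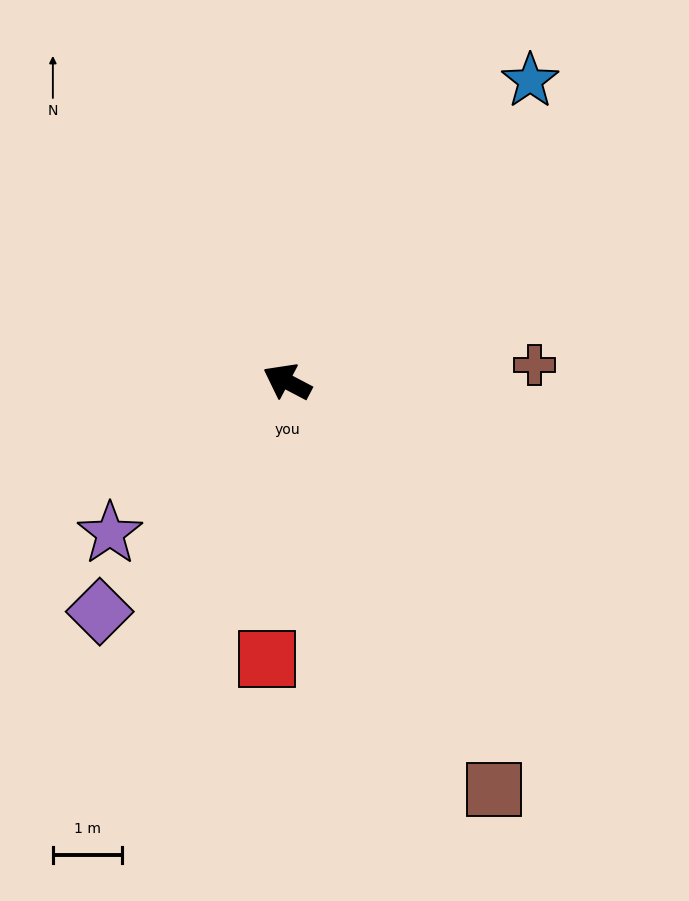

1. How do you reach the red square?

turn left 114°, forward 4.0 m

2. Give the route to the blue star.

turn right 101°, forward 5.6 m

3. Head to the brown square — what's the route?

turn left 145°, forward 6.6 m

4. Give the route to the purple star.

turn left 68°, forward 3.4 m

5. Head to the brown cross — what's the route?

turn right 148°, forward 3.6 m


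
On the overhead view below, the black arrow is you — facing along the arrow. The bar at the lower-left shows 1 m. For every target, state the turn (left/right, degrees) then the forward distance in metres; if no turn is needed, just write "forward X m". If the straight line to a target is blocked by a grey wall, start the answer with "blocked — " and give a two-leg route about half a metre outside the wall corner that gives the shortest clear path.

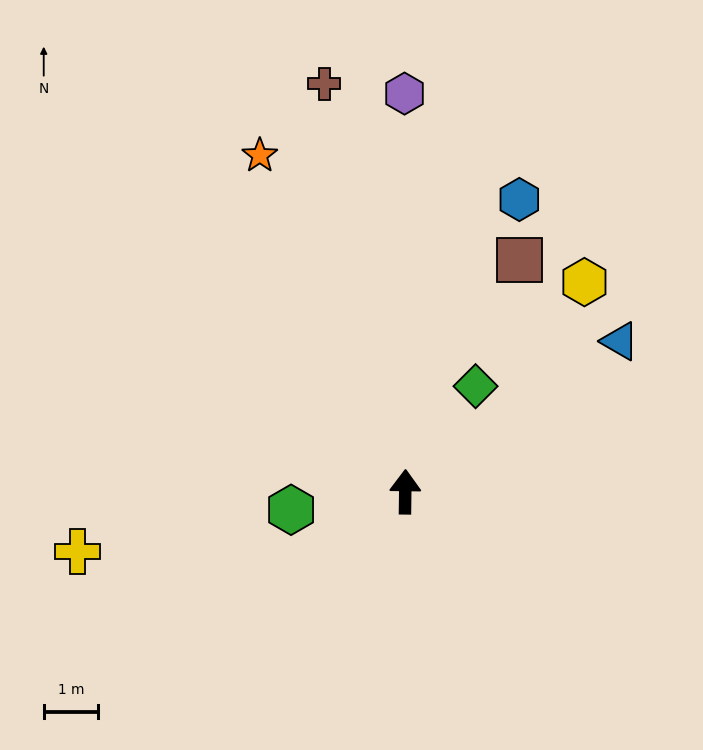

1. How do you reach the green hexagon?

turn left 100°, forward 2.1 m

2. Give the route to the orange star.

turn left 24°, forward 6.7 m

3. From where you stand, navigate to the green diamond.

turn right 33°, forward 2.3 m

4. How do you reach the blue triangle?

turn right 54°, forward 4.8 m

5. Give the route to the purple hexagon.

forward 7.3 m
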